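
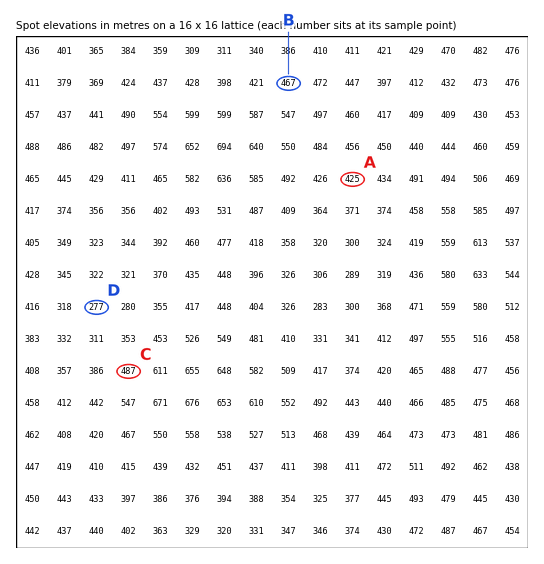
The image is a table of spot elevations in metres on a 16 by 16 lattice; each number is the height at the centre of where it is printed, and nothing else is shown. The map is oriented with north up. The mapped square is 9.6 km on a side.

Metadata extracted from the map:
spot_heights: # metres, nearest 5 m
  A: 425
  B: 465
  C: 485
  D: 275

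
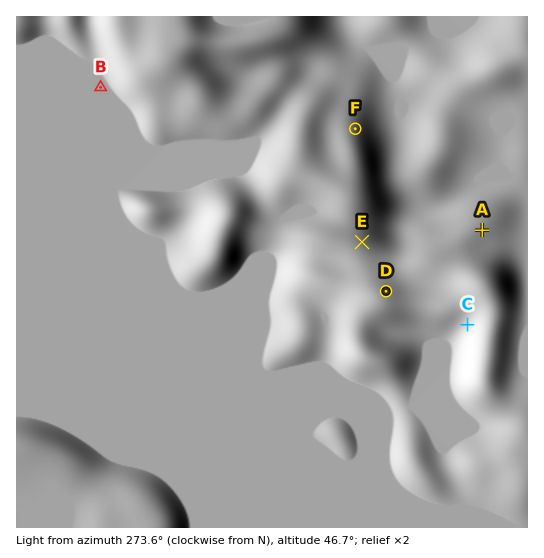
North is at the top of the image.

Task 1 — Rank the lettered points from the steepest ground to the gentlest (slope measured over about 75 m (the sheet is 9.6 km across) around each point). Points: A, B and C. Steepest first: C A B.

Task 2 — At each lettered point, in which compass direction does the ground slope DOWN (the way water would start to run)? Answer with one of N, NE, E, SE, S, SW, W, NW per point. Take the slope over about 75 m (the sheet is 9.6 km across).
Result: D NE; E NE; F NE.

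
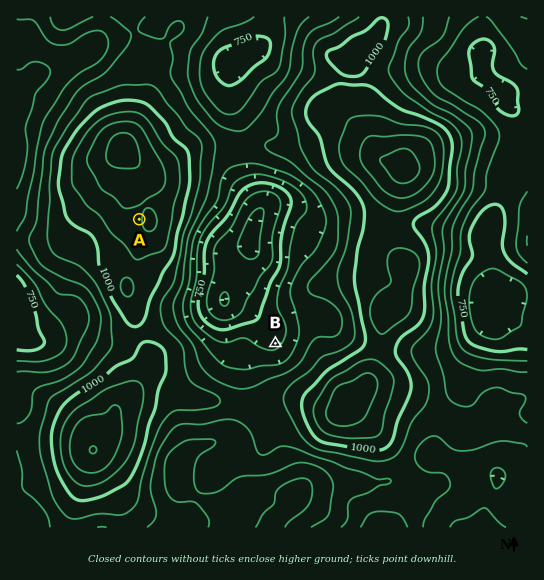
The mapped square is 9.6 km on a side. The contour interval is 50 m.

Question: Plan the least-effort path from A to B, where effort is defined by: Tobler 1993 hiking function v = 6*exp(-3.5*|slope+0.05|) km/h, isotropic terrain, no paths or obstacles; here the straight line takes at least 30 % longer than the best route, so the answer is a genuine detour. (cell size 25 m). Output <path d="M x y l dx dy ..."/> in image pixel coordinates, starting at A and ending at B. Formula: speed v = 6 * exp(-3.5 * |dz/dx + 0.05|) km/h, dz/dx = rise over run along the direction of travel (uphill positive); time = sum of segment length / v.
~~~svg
<path d="M139 219l-2 6 0 16 22 45 0 15 7 13 20 20 8 4 11 11 10 5 19 0 13-7 22 0 5-2 1-2"/>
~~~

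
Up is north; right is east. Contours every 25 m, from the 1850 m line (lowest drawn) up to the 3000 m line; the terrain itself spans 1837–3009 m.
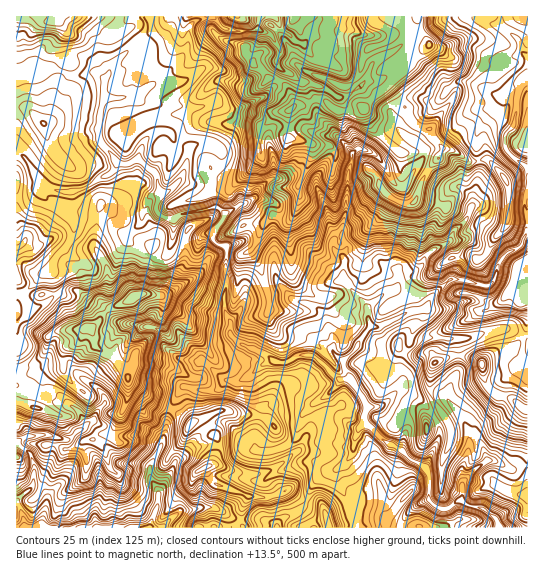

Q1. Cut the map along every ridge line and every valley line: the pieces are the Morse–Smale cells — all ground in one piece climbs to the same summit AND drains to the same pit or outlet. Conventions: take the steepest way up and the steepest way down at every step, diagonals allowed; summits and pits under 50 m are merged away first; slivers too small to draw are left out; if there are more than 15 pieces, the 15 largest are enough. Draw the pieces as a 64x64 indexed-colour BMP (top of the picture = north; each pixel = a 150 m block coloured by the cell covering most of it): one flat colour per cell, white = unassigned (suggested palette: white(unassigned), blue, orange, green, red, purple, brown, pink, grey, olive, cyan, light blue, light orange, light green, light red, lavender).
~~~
<image width="64" height="64" href="data:image/bmp;base64,Qk12CAAAAAAAAHYAAAAoAAAAQAAAAEAAAAABAAQAAAAAAAAIAAATCwAAEwsAABAAAAAAAAAA////ALR3HwAOf/8ALKAsACgn1gC9Z5QAS1aMAMJ34wB/f38AIr28AM++FwDox64AeLv/AIrfmACWmP8A1bDFAAAERERERERETuAAAAAOAAAAAAAAAHd3d3d3d3///wAAAARERERERERO7gAAAO4AAAAAAAAAd3d3d3d3f///AAAAAERERERERETu7uAO7gAAAAAAAAB3d3d3d3///wAAAAAARERERERERO7u7u7u4AAAAAAAB3d3d3d3//8AAAAAAARERERERERE7u7u7u5mZmAGYAAHd3d3d3f//wAAAAAAREREREREREAO7u7mZmZmZmZgAHd3d3d3d///AAAAAABEREREREREQA7u7mZmZmZmZmYAd3d3d3d3///AAAAAAERERERERERAAO7uZmZmZmZmZmZ3d3d3d3///8wAAAAAREREREREREAA7u7mZmZmZmZmZmd3d3d3AP//zMAAAABERERERERERAAO7uZmZmZmZmZmZnd3dwAA///MwAAA3U3d3UREREREAADu5mZmAABmZmZmd3dwAAAP//wAAADd3d3d3URARAAAAA7mZpkAAAZmZmZncAAAAA///AAAAN3d3d3d0wAAAAAAAGZpmQAABmZmZmcAAAAAD//MAAAA3d3d3d0zMAAAAAmZmZmZAAAAZmZhEAAAAAD//8zAAADd3d3d3TMwAAAAmZmZmZmQAABmZhERAAAAAP/8zMwAAN3d3d3d0zMAADOZmZmZmZkAAAZmERERAAAP/8zMzMAA3dMzPd3TMwAzM5mZmZmZmZmZmZEREREQAAAAzMzMwADTMzM93TMzAzMzOTM5mZmZmZmZmREREREAAADMzMzAADMzMzMzMzMzMzMzMzMimZmZmZmZEREREQAAAAzMzMAAMzMzMzMzMzMzMzMzMiIimZmZmZERERERAAAADMzMzAAzMzMzMzMzMzMzMzMiIiIpmZmZEREREREAAAAMzMzMzDMzMzMzMzMzMzMiIiIiIiERGZEREREREQAAAAzMzMzMMzMzMzMzMzMzMiIiIiIhEREREREREREREAAADMzMzMwzMzMzMzMzMzMiIiIiIREREREREREREREQAAAMzMzMzDMzMzMzMzMzMyIiIiIhERERERERERERERG7u7u7vMy7MzMzMzMzMyIiIiIiIiEREREREREREREREbu7u7u7u7sDMzMzMzMiIiIiIiIiERERERERERERERERu7u7u7u7uwAzMzMzMiIiIiIiIiIREREREREREREREREbu7u7u7u7AAAzMzIiIiIiIiIiIhERERERERERERERERG7u7u7u7sAAAMzMiIiIiIiIiIiERERERERERERERERERu7u7u7uwAAAzMyIiIiIiIiIiIREREREREREREREREREbu7G7u7AAAzMyIiIiIiIiIiIhERERERERERERERERERERERu7sAADMzIiIiIiIiIiIiERERERERERERERERERERERG7uwAAAzMiIiIiIiIiIiIRERERERERERERERERERERGIu7AAAAIiIiIiIiIiIiIhERERERERERERERERERERGIiLsAAAAiIiIiIiIiIiIhERERERERERERERERERERGIiIiwAAAAIiIiIiIiIiIiERERERERERERERERERERiIiIiIAAAAAiIiIiIiIiIiIRERERERERERERERERERGIiIiIgAAAACIiIiIiIiIiIiERERERERERERERERERERiIiIiAAAACIiIiIiIhERIiIREREREREREREREREREREYiIiIAAACIiIiIiIiERERERERERERERERERERERERERiIiIgAACIiIiIiIiIRERERERERERERERERERERERERGIiIiAACVVVSIiIiIhEREREREREREREREREREREREREYiIiIAAVVVVUiIiIiERERERERERERERERERERERERERGIiIgAVVVVVVUiIiEREREREREREREREREREREREREREYiIiABVVVVVVVEiERERERERERERERERERERERERERERiIiABVVVVVVVERERERERERERERERERERERERERERERGIiABVVVVVVVEREREREREREREREREREREREREREREREYiAAFVVVVVVURERERERERERERERERERERERERERERERiIAAVVVVVVUREREREREREREREBEREAARERERERERERGIgABVVVVVVREREREREREREREQAAAAAREREREREREREYiIAFVVVVVVEREREREREREREQAAAAARERERERERERERGIgAVVVVVVVREREREREREREAAAAAARERERERERERERERiABVVVVVVVEREREREREREREAAAABEREREREREREREREYgFVVVVVVUREREREREREREREAABERERERERERERERERiAVVVVVVVRERERERERERERERAAERERERERERERERERERBVVVVVVVEREREREREREREREAEREREREREREREREREREaqqqqqqqhERERERERERERERERERERERERERERERERERqqqqqqqqoRERERERERERERERERERERERERERERERERGqqqqqqqqqEREREREREREREREREREREREREREREREREaqqqqqqqqqhERERERERERERERERERERERERERERERERqqqqqqqqqqoRERERERERERERERERERERERERERERERGqqqqqqqqqqhERERERAAAREREREREREREREREREREREaqqqqqqqqqqERERERAAABERERERERERERERERERERER"/>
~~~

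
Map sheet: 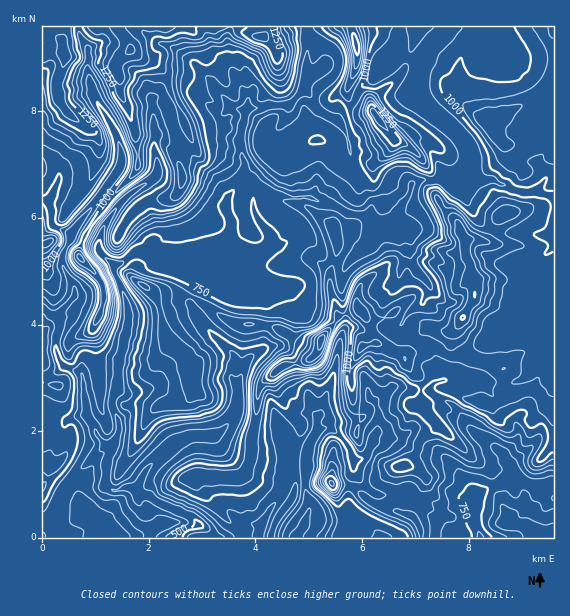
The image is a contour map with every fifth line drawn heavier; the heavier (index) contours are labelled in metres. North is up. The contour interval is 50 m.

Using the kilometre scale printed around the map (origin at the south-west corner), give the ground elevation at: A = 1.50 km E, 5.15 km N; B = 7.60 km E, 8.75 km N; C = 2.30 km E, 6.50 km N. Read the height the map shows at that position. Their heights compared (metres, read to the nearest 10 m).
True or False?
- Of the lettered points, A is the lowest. True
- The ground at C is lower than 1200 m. True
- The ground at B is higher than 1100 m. False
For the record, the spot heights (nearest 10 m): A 690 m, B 1000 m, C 1050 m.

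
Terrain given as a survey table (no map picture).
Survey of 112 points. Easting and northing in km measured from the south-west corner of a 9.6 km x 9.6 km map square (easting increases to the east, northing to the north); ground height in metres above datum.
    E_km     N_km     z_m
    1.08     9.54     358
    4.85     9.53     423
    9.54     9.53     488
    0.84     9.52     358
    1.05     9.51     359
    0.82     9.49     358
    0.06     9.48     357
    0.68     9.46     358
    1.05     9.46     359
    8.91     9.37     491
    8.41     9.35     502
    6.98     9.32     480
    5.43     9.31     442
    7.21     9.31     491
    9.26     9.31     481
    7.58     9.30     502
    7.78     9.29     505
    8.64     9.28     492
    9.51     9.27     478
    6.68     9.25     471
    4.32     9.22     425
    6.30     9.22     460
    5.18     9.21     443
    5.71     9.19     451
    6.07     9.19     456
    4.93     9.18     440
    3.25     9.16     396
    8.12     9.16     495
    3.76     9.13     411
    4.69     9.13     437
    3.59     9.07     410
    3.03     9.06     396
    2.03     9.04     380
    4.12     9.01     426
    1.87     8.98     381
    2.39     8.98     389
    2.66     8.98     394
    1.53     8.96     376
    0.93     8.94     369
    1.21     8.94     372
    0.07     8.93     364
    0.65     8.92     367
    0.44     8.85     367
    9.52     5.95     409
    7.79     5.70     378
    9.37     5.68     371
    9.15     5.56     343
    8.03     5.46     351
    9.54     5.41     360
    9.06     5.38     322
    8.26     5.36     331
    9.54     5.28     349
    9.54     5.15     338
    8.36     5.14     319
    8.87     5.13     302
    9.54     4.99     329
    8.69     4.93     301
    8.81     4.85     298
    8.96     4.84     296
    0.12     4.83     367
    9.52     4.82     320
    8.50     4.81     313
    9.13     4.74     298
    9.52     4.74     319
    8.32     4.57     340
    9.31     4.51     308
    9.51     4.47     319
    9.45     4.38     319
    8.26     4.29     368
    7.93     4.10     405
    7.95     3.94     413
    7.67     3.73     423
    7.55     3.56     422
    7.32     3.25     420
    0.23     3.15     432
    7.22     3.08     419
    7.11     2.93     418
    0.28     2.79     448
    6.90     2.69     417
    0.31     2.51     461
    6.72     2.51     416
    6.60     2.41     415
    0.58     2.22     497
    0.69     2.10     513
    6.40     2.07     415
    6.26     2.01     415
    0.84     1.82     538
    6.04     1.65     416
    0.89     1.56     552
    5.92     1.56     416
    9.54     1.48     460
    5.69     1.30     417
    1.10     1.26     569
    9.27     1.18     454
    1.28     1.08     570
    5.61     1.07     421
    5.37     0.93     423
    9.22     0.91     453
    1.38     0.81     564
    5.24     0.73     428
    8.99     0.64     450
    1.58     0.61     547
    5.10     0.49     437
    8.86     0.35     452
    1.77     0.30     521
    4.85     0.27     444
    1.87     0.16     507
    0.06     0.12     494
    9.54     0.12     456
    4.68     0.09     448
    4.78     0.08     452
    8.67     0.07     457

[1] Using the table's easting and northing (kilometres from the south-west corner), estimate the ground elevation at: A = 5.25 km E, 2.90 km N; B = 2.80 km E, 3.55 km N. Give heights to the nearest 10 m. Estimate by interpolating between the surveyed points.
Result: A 400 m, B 420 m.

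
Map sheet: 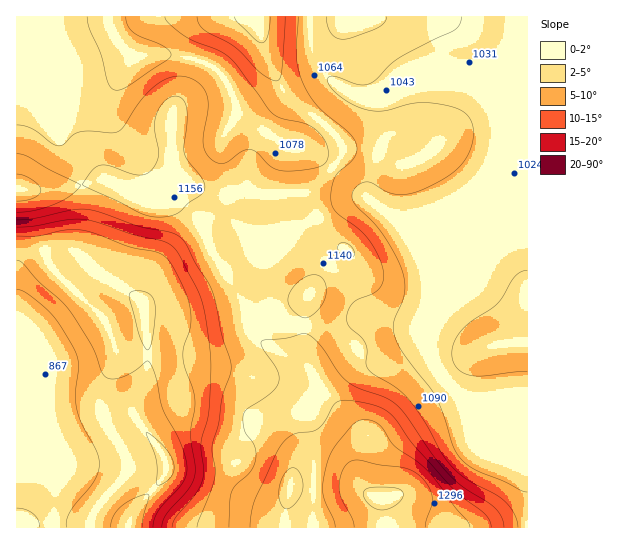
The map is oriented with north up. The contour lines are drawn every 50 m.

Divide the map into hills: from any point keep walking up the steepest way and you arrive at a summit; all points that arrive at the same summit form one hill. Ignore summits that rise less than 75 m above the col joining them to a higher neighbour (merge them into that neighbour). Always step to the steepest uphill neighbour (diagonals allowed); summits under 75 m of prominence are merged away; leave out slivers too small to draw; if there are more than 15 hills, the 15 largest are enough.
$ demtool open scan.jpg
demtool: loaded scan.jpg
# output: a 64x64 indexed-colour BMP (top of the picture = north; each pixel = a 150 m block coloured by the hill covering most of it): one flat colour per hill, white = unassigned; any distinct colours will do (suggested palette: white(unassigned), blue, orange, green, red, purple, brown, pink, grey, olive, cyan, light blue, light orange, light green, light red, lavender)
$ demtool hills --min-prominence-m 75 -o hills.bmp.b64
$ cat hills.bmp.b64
<image width="64" height="64" href="data:image/bmp;base64,Qk12CAAAAAAAAHYAAAAoAAAAQAAAAEAAAAABAAQAAAAAAAAIAAATCwAAEwsAABAAAAAAAAAA////ALR3HwAOf/8ALKAsACgn1gC9Z5QAS1aMAMJ34wB/f38AIr28AM++FwDox64AeLv/AIrfmACWmP8A1bDFABERERERERERERERERERERERERERERERERERERERERERERERERERERERERERERERERERERERERERERERERERERERERERERERERERERERERERERERERERERERERERERERERERERERERERERERERERERERERERERERERERERERERERERERERERERERERERERERERERERERERERERERERERERERERERERERERERERERERERERERERERERERERERERERERERERERERERERERERERERERERERERERERERERERERERERERERERERERERERERERERERERERERERERERERERERERERERERERERERERERERERERERERERERERERERERERERERERERERERERERERERERERERERERERERERERERERERERERERERERERERERERERERERERERERERERERERERERERERERERERERERERERERERERERERERERERERERERERERERERERERERERERERERERERERERERERERERERERERERERERERERERERERERERERERERERERERERERERERERERERERERERERERERERERERERERERERERERERERERERERERERERERERERERERERERERERERERERERERERERERERERERERERERERERERERERERERERERERERERERERERERERERERERERERERERERERERERERERERERERERERERERERERERERERERERERERERERERERERERERERERERERERERERERERERERERERERERERERERERERERERERERERERERERERERERERERERERERERERERERERERERERERERERERERERERERERERERERERERERERERERERERERERERERERERERERERERERERERERERERERERERERERERERERERERERERERERERERERERERERERERERERERERERERERERERERERERERERERERERERERERERERERERERERERERERERERERERERERERERERERERERERERERERERERERERERERERERERERERERERERERERERERERERERERERERERERERERERERERERERERERERERERERERERERERERERERERERERERERERERERERERERIhERERERERERERERERERERERERERERERERERERERERIiIiIRERERERERERERERERERERERERERERERERERESIiIiIiIhERERERERERERERERERERERERERERERERESIiIiIiIiIREREREREREREREREREREREREREREREREiIiIiIiIiIiIRERERERERERERERERERERERESEREREiIiIiIiIiIiIiIRERERERERERERERERERERERIiEREiIiIiIiIiIiIiIiEREREREREREREREREREREREiIiIiIiIiIiIiIiIiIiIiERERERERERERERERERERESIiIiIiIiIiIiIiIiIiIiIhERERERERERERERERERERIiIiIiIiIiIiIiIiIiIiIiIhEREREREREREREREREREiIiIiIiIiIiIiIiIiIiIiIiIhERERERERERERERERESIiIiIiIiIiIiIiIiIiIiIiIiIhERERERERERERERERIiIiIiIiIiIiIiIiIiIiIiIiIiIhEREREREREREREREiIiIiIiIiIiIiIiIiIiIiIiIiIiIjERERERERERERESIiIiIiIiIiIiIiIiIiIiIiIiIiIjMRERERERERERERIiIiIiIiIiIiIiIiIiIiIiIiIiIjMxEREREREREREREiIiIiIiIiIiIiIiIiIiIiIiIiIjMzMRERERERERERESIiIiIiIiIiIiIiIiIiIiIiIiIjMzMxERERERERERERIiIiIiIiIiIiIiIiIiIiIiIiIjMzMzEREREREREREREiIiIiIiIiIiIiIiIiIiIiIiMzMzMzMRERERERERERESIiIiIiIiIiIiIiIiIiIiIjMzMzMzMzERERERERERERIiIiIiIiIiIiIiIiIiIiIzMzMzMzMzMREREREREREREiIiIiIiIiIiIiIiIiIiIzMzMzMzMzMxERERERERERESIiIiIiIiIiIiIiIiIiMzMzMzMzMzMzERERERERERERIiIiIiIiIiIiIiIiIiIzMzMzMzMzMzMREREREREREREiIiIiIiIiIiIiIiIiIzMzMzMzMzMzMxERERERERERESIiIiIiIiIiIiIiIiIjMzMzMzMzMxERERERERERERERIiIiIiIiIiIiIiIiIjMzMzMzMzMREREREREREREREREiIiIiIiIiIiIiIiIiMzMzMzMzMRERERERERERERERESIhESIiIiIiIiIiIiMzMzMzMzMRERERERERERERERERIRERERESIiIiIiIjMzMzMzMzMRERERERERERERERERERERERERERMzMzMzMzMzMzMzMxERERERERERERERERERERERERERMzMzMzMzMzMzMzMzERERERERERERERERERERERERERMzMzMzMzMzMzMzMzMREREREREREREREREREREREREREzMzMzMzMzMzMzMzMxERERERERERERERERERERERERETMzMzMzMzMzMzMzMzERERERERERERERERER"/>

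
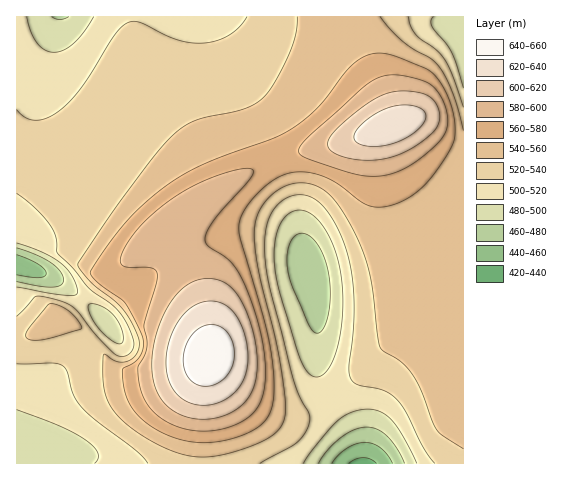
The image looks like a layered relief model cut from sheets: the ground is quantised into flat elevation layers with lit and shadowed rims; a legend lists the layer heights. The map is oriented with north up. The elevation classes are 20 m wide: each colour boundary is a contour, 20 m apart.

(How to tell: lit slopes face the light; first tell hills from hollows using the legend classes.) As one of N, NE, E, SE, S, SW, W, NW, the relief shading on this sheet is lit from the W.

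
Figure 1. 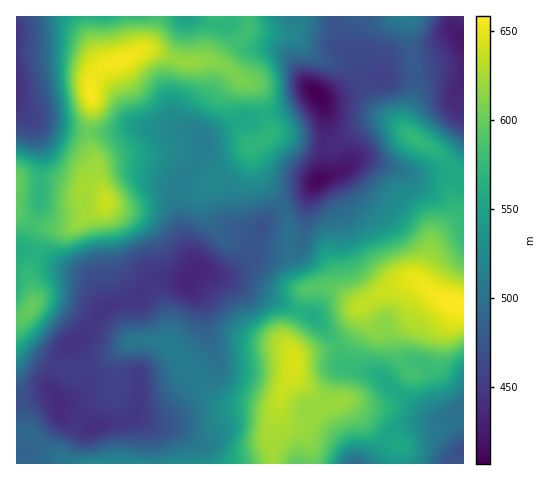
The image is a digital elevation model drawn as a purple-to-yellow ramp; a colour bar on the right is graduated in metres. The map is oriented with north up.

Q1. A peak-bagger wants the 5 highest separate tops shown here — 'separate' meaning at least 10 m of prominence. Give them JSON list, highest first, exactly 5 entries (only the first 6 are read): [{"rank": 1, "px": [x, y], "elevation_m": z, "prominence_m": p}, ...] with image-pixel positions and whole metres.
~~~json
[{"rank": 1, "px": [453, 304], "elevation_m": 658, "prominence_m": 251}, {"rank": 2, "px": [91, 94], "elevation_m": 656, "prominence_m": 165}, {"rank": 3, "px": [294, 361], "elevation_m": 644, "prominence_m": 62}, {"rank": 4, "px": [106, 201], "elevation_m": 638, "prominence_m": 38}, {"rank": 5, "px": [32, 307], "elevation_m": 599, "prominence_m": 34}]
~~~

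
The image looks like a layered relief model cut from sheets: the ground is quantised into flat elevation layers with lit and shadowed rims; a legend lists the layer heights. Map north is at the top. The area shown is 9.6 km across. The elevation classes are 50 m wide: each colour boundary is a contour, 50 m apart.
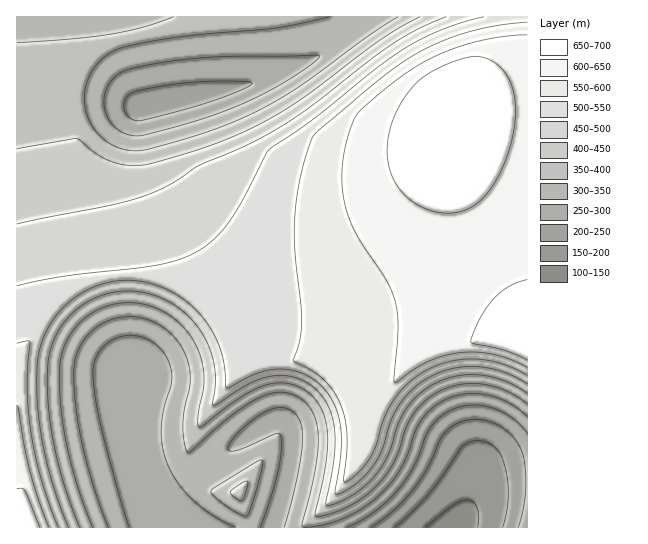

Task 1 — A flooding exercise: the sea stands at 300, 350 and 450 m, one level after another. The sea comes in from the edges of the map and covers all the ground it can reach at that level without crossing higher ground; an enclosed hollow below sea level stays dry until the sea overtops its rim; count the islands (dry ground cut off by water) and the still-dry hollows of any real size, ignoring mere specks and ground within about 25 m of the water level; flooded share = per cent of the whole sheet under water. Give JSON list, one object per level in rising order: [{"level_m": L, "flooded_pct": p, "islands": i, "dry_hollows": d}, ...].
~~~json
[{"level_m": 300, "flooded_pct": 12, "islands": 0, "dry_hollows": 1}, {"level_m": 350, "flooded_pct": 29, "islands": 1, "dry_hollows": 0}, {"level_m": 450, "flooded_pct": 48, "islands": 0, "dry_hollows": 0}]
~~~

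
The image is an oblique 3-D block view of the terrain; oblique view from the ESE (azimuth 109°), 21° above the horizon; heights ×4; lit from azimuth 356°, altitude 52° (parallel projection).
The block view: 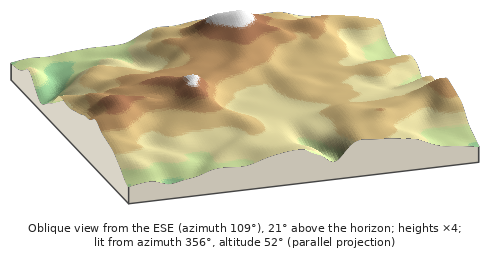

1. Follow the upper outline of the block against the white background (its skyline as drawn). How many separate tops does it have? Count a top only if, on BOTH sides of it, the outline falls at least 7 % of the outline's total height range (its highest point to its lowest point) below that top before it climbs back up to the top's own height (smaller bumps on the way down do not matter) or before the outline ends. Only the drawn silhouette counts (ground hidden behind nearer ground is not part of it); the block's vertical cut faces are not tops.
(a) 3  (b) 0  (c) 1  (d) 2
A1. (c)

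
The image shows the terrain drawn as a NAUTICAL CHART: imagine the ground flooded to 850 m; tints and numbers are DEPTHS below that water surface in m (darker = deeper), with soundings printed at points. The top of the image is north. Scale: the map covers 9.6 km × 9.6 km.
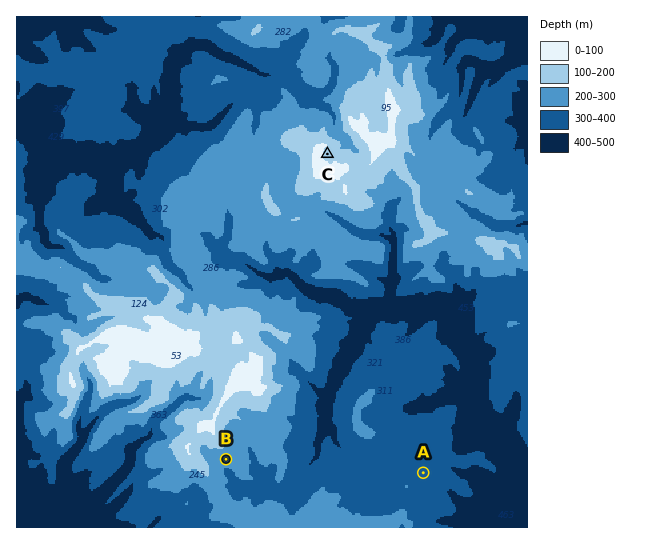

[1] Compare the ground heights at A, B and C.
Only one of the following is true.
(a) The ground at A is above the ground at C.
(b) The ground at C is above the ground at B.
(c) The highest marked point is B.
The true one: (b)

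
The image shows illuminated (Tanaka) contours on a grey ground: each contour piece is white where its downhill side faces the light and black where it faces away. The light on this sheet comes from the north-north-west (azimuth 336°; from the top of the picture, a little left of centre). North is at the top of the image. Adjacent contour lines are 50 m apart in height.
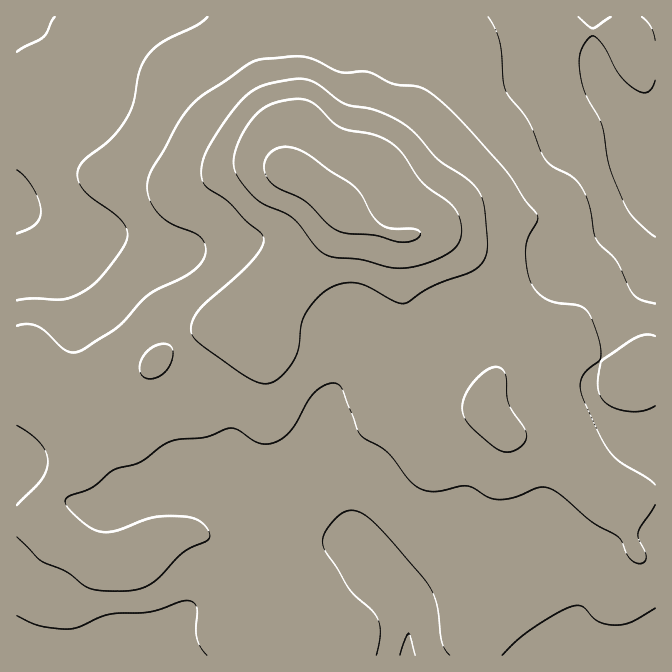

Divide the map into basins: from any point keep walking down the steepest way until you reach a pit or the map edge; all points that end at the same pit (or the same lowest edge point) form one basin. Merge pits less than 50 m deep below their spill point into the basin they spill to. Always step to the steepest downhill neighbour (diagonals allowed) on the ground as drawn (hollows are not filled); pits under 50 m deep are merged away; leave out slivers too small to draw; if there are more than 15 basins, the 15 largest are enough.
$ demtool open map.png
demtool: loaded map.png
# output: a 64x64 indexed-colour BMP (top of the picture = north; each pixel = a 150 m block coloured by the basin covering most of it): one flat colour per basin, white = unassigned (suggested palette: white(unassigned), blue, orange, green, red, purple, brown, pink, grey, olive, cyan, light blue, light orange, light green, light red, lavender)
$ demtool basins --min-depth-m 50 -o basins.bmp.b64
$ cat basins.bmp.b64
<image width="64" height="64" href="data:image/bmp;base64,Qk12CAAAAAAAAHYAAAAoAAAAQAAAAEAAAAABAAQAAAAAAAAIAAATCwAAEwsAABAAAAAAAAAA////ALR3HwAOf/8ALKAsACgn1gC9Z5QAS1aMAMJ34wB/f38AIr28AM++FwDox64AeLv/AIrfmACWmP8A1bDFAFVVVVVVVVVVVVVVVSIiIiIiIiIiIiIiREREREREREREVVVVVVVVVVVVVVVVIiIiIiIiIiIiIiJERERERERERERVVVVVVVVVVVVVVVVSIiIiIiIiIiIiIkRERERERERERFVVVVVVVVVVVVVVVVIiIiIiIiIiIiIiREREREREREREVVVVVVVVVVVVVVVVUiIiIiIiIiIiIiJERERERERERERVVVVVVVVVVVVVVVVSIiIiIiIiIiIiIkRERERERERERFVVVVVVVVVVVVVVVSIiIiIiIiIiIiIiREREREREREREVVVVVVVVVVVVVVVVIiIiIiIiIiIiIiJERERERERERERVVVVVVVVVVVVVVVIiIiIiIiIiIiIiIkRERERERERERFVVVVUiIlVVVVVVUiIiIiIiIiIiIiIiREREREREREREVVVVUiIiJVVVVVIiIiIiIiIiIiIiIiJERERERERERCJVVVIiIiIiJVVVIiIiIiIiIiIiIiIiIkRERERERERCIlVVIiIiIiIiIiIiIiIiIiIiIiIiIiIiREREREREREIiERIiIiIiIiIiIiIiIiIiIiIiIiIiIiIkREREREREQiIREiIiIiIiIiIiIiIiIiIiIiIiIiIiIiRERERERERCIhESIiIiIiIiIiIiIiIiIiIiIiIiIiIiJERERERERCIiERIiIiIiIiIiIiIiIiIiIiIiIiIiIiIiRERERERCIRERESIiIiIiIiIiIiIiIiIiIiIiIiIiIiJERERERBEREREREiIiIiIiIiIiIiIiIiIiIiIiIiIiIkRERERBERERERERIiIiIiIiIiIiIiIiIiIiIiIiIiIiJERERBEREREREREiIiIiIiIiIiIiIiIiIiIiIiIiIiIkREREERERERERESIiIiIiIiIiIiIiIiIiIiIiIiIiIiREREERERERERERIiIiIiIiIiIiIiIiIiIiIiIiIiIiIRERERERERERERIiIiIiIiIiIiIiIiIiIiIiIiIiIiIRERERERERERERMzIiIiIiIiIiIiIiIiIiIiIiIiIiIRERERERERERERMzMzIiIiIiIiIiIiIiIiIiIiIiIiIRERERERERERERMzMzMzIiIiIiIiIiIiIiIiIiIiIiEREREREREREREREzMzMzMyIiIiIiIiIiIiIiIiIiIhERERERERERERERETMzMzMzMiIiIiIiIiIiIiIiIiIhERERERERERERERETMzMzMzMzIiIiIiIiIiIiIiIiIiERERERERERERERETMzMzMzMzMyIiIiIiIiIiIiIiIiERERERERERERERERMzMzMzMzMzMyIiIiIiIiIiIiIiEREREREREREREREREzMzMzMzMzMzMyIiIiIiIiIiIiIRERERERERERERERETMzMzMzMzMzMzMzMyIiIiIiIiIhERERERERERERERERMzMzMzMzMzMzMzMzIiIiIiIiIiEREREREREREREREREzMzMzMzMzMzMzMzMyIiIiIiIiIRERERERERERERERETMzMzMzMzMzMzMzMzIiIiIiIiIhERERERERERERERERMzMzMzMzMzMzMzMzMzIiIiIiIiEREREREREREREREREzMzMzMzMzMzMzMzMzMyIiIiIiERERERERERERERERETMzMzMzMzMzMzMzMzMzMiIiIiIRERERERERERERERERMzMzMzMzMzMzMzMzMzMzIiIiIhEREREREREREREREREzMzMzMzMzMzMzMzMzMzMyIiIiIRERERERERERERERETMzMzMzMzMzMzMzMzMzMzMiIhERERERERERERERERERMzMzMzMzMzMzMzMzMzMzMyIREREREREREREREREREREzMzMzMzMzMzMzMzMzMzMzERERERERERERERERERERETMzMzMzMzMzMzMzMzMzMzERERERERERERERERERERERMzMzMzMzMzMzMzMzMzMzEREREREREREREREREREREREzMzMzMzMzMzMzMzMzMzERERERERERERERERERERERETMzMzMzMzMzMzMzMzMxERERERERERERERERERERERERMzMzMzMzMzMzMzMzMzEREREREREREREREREREREREREzMzMzMzMzMzMzMzMzMRERERERERERERERERERERERETMzMzMzMzMzMzMzMzMxERERERERERERERERERERERERMzMzMzMzMzMzMzMzMzEREREREREREREREREREREREREzMzMzMzMzMzMzMzMzERERERERERERERERERERERERETMzMzMzMzMzMzMzMzMRERERERERERERERERERERERERMzMzMzMzMzMzMzMzMxEREREREREREREREREREREREREzMzMzMzMzMzMzMzMxERERERERERERERERERERERERETMzMzMzMzMzMzMzMzERERERERERERERERERERERERERMzMzMzMzMzMzMzMzMREREREREREREREREREREREREREzMzMzMzMzMzMzMzMRERERERERERERERERERERERERETMzMzMzMzMzMzMzMxERERERERERERERERERERERERERMzMzMzMzMzMzMzMzEREREREREREREREREREREREREREzMzMzMzMzMzMzMzMRERERERERERERERERERERERERETMzMzMzMzMzMzMzMxERERERERERERERERERERERERER"/>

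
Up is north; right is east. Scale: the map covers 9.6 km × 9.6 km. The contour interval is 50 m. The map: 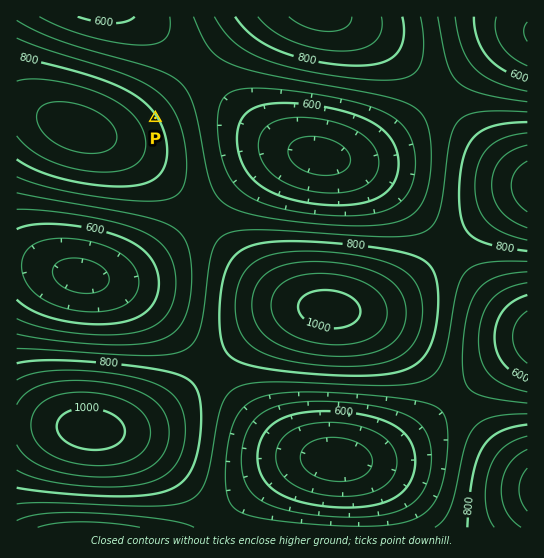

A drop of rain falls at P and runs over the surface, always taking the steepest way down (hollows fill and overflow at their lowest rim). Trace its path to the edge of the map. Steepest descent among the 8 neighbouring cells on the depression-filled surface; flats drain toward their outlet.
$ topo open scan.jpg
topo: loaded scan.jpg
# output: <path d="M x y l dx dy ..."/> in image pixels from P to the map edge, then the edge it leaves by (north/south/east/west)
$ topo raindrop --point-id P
<path d="M155 118l40-40 4 0 0-8-53-53"/>
exit: north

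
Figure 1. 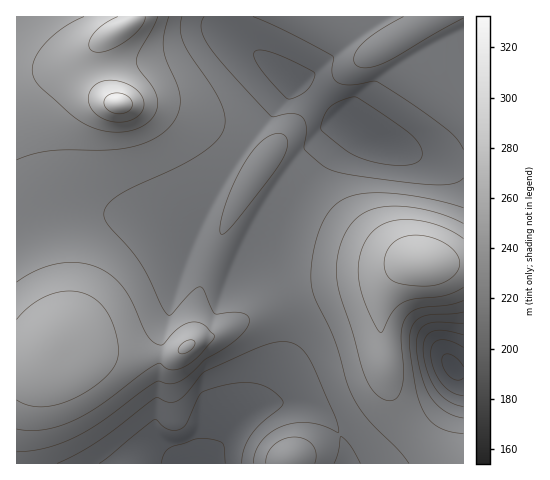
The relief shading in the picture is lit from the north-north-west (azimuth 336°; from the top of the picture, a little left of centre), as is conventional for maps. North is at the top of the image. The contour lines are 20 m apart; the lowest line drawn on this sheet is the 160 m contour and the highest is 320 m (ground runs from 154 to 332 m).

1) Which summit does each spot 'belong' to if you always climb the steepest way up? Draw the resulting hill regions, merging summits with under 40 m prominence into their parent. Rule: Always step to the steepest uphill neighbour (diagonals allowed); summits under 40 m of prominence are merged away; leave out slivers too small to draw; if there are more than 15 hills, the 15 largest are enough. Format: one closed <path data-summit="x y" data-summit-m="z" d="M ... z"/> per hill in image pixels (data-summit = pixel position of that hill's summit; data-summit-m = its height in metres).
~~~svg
<path data-summit="119 104" data-summit-m="332" d="M463 16l-446 0-1 218 5 0 26-12 26-6 53 0 31 8 17 8 17 12-3 8 1 4 32 13 11 3 10-21 33-28 27-37 51-60 25 15 40 15 28 8 17 1z"/><path data-summit="49 346" data-summit-m="297" d="M118 214l-37 0-14 3-51 18 1 229 192 0 17-30 34-30 24-44 7-24-1-23-14-34-13-16-12-5-10-2-9 16-11-3-32-13-1-4 3-8-17-12-28-12z"/><path data-summit="425 263" data-summit-m="316" d="M355 126l-5 1-10 11-65 85-27 23-8 10 19 5 13 11 12 23 7 24 0 17-7 24-20 37-10 13 25-8 16 0 20 7 8 6 16 18 7 19 1 12 116 0 1-298-18-2-41-13-34-14z"/>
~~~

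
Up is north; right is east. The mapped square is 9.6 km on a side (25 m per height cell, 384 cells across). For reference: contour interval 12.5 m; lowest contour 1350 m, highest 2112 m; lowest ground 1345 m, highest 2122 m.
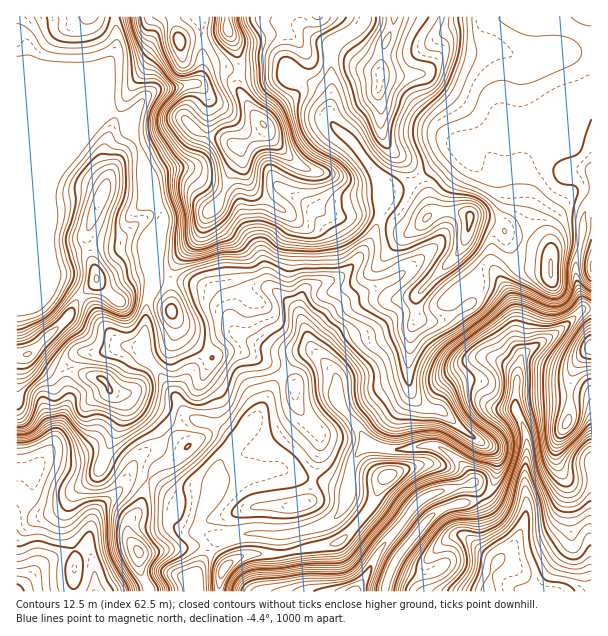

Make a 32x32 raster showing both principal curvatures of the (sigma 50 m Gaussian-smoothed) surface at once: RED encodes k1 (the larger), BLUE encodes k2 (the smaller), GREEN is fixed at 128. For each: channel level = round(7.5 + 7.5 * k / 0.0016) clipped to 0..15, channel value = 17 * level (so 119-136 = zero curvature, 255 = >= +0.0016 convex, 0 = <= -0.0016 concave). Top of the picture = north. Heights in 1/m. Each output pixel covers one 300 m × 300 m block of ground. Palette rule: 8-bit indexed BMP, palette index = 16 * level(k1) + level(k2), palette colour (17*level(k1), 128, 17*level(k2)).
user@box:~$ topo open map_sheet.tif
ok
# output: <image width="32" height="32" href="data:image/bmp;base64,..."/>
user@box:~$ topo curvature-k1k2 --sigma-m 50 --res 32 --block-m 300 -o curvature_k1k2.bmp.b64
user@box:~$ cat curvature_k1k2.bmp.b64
<image width="32" height="32" href="data:image/bmp;base64,Qk02CAAAAAAAADYEAAAoAAAAIAAAACAAAAABAAgAAAAAAAAEAAATCwAAEwsAAAABAAAAAAAAAIAAABGAAAAigAAAM4AAAESAAABVgAAAZoAAAHeAAACIgAAAmYAAAKqAAAC7gAAAzIAAAN2AAADugAAA/4AAAACAEQARgBEAIoARADOAEQBEgBEAVYARAGaAEQB3gBEAiIARAJmAEQCqgBEAu4ARAMyAEQDdgBEA7oARAP+AEQAAgCIAEYAiACKAIgAzgCIARIAiAFWAIgBmgCIAd4AiAIiAIgCZgCIAqoAiALuAIgDMgCIA3YAiAO6AIgD/gCIAAIAzABGAMwAigDMAM4AzAESAMwBVgDMAZoAzAHeAMwCIgDMAmYAzAKqAMwC7gDMAzIAzAN2AMwDugDMA/4AzAACARAARgEQAIoBEADOARABEgEQAVYBEAGaARAB3gEQAiIBEAJmARACqgEQAu4BEAMyARADdgEQA7oBEAP+ARAAAgFUAEYBVACKAVQAzgFUARIBVAFWAVQBmgFUAd4BVAIiAVQCZgFUAqoBVALuAVQDMgFUA3YBVAO6AVQD/gFUAAIBmABGAZgAigGYAM4BmAESAZgBVgGYAZoBmAHeAZgCIgGYAmYBmAKqAZgC7gGYAzIBmAN2AZgDugGYA/4BmAACAdwARgHcAIoB3ADOAdwBEgHcAVYB3AGaAdwB3gHcAiIB3AJmAdwCqgHcAu4B3AMyAdwDdgHcA7oB3AP+AdwAAgIgAEYCIACKAiAAzgIgARICIAFWAiABmgIgAd4CIAIiAiACZgIgAqoCIALuAiADMgIgA3YCIAO6AiAD/gIgAAICZABGAmQAigJkAM4CZAESAmQBVgJkAZoCZAHeAmQCIgJkAmYCZAKqAmQC7gJkAzICZAN2AmQDugJkA/4CZAACAqgARgKoAIoCqADOAqgBEgKoAVYCqAGaAqgB3gKoAiICqAJmAqgCqgKoAu4CqAMyAqgDdgKoA7oCqAP+AqgAAgLsAEYC7ACKAuwAzgLsARIC7AFWAuwBmgLsAd4C7AIiAuwCZgLsAqoC7ALuAuwDMgLsA3YC7AO6AuwD/gLsAAIDMABGAzAAigMwAM4DMAESAzABVgMwAZoDMAHeAzACIgMwAmYDMAKqAzAC7gMwAzIDMAN2AzADugMwA/4DMAACA3QARgN0AIoDdADOA3QBEgN0AVYDdAGaA3QB3gN0AiIDdAJmA3QCqgN0Au4DdAMyA3QDdgN0A7oDdAP+A3QAAgO4AEYDuACKA7gAzgO4ARIDuAFWA7gBmgO4Ad4DuAIiA7gCZgO4AqoDuALuA7gDMgO4A3YDuAO6A7gD/gO4AAID/ABGA/wAigP8AM4D/AESA/wBVgP8AZoD/AHeA/wCIgP8AmYD/AKqA/wC7gP8AzID/AN2A/wDugP8A/4D/AIaHmJiFdLX3o3SD9kJignJzgoKQ+HSFpoWEhYiHhnWGh3WHmIKW6MRzhZH59cbHp5aYuIDl1oK4uZZ1d3aXmJaXdoaGgrjpt8e2poS1xrbX9+jZhID3tIGnk3R1hZeolpeXmIZyyMaFdXaGhoV0hIODhOfXgZD4g1GUl5ODp5eFh5eol3K2yKeFh4aXqKinuKiVhPe4cLL39te4lXC2p4aHhqi3lpOWtnWHh3eHh4eHp5dzpueFYHCitPeUcKe4pYd2h5bZloWnp4V1d4eHd3eWl4Ko2fjWxsRR9LSA2MeFhXV1hramdYeXuIWFiId3d5eog6STosXEkKb3x4D3xGK0glOlhbeFhYaoyJWGh4eHmKmngaOjcGDG+fnHgNj4ctukgsh2lqiWhYWEl3V2h5inp5GVqbe35veVhJGAt/nDyJOlpqe4qZeFlZaYhnaGqKZzk6iHqMfIpmKkcJaXx5S2hJaWt7e4t4OWuJd2doW4l3R0qIe3ppSllcmAhZjHhbiVlLamloaTp4Wnl4aYpqaVdHWWhsemhGOGpoKUp8em1+eDc4V2hYW4l6anloeGhXSFl6iGt6elc2KFhYGDp+qF5/emdYSkc7eol3WGh5iWhJeWdoaop8fIhYN1loFw2HRy59dyx9WSyqeFdoeIqIOGl5iXl5a2hsfolmN0tbGQd3aD5bXnx4K3hXaHh5eElKanh5aXp9d0dqfHkpba+ZCHd3SF2ZaGhKaEdXaGhYaXhISVp4V0puaEhpW2xtnE0YeHhKfGdoZ1pcWVdKaFhoaGhoOFt4VzpveEdZeGyMShh4eVuKaGlnWD2Nm3pnSXqLinl4KXuJZztseEl4aot4CHd3Snt4WWlmKm6JeFhafIl5i5pZWHyKWl2JSYh5encneHdYbIl4SGgsfJ2ISmt5aGh5eWdYaXp8fJlIeHh5eEh4eFl7i4hHWVyHXVlrZ0hZaWpoV2hpaXhYSFh4eHh5eHh4aGmMiEdISkZKbIhHTH+Om2g4Smpod2doeHh4eHhoeHd3WnlpSDh6d1uLik1tZ1hIOD2LiHdXeHh4eHh4iHh4d3h4WWhKSoydW4lqfZhWV1dJbXdnZ2d4eHd4eHiIeHd4d3h4aEo9vZdXWV2LiEZXWWlseGdnWHh3eHh4eIh4eHh3d3hqZwk8aEhdelhaWWhIeouHaWlYaHd4eHh4d3h4eHd3d1toSTsnO4t4ZkhZaEh5eopri5hHd3h4iHh4d3hoaGhnWVpbfZlIXGhnSGqJSol7d2h7eVhoeHiIiIh4eHmIiHc6SlyLiDxuellaeWdIWG2IZ2l6eFh4eHh4eHdoeXl6iBt7e1lYL3lHSHh6enlWS2p4eXlnWHd3eHh4c="/>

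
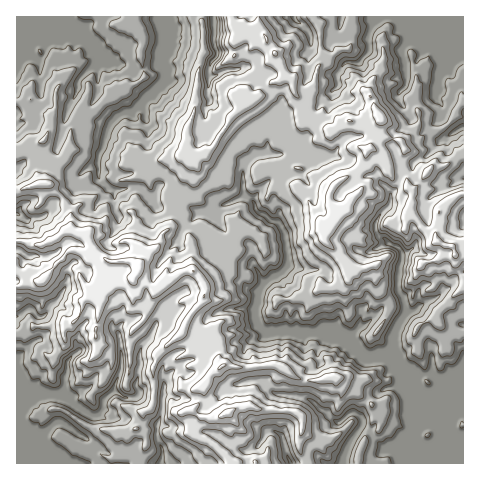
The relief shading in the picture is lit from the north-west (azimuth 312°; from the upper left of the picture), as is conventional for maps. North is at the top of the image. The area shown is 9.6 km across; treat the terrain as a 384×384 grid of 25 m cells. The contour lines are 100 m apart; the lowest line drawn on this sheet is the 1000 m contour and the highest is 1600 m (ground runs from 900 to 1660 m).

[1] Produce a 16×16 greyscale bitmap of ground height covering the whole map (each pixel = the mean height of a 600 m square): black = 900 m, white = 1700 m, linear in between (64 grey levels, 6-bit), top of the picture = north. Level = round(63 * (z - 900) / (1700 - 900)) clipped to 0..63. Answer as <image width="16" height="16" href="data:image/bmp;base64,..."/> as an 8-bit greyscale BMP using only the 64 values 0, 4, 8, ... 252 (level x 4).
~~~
<image width="16" height="16" href="data:image/bmp;base64,Qk02BQAAAAAAADYEAAAoAAAAEAAAABAAAAABAAgAAAAAAAABAAATCwAAEwsAAAABAAAAAAAAAAAAAAEBAQACAgIAAwMDAAQEBAAFBQUABgYGAAcHBwAICAgACQkJAAoKCgALCwsADAwMAA0NDQAODg4ADw8PABAQEAAREREAEhISABMTEwAUFBQAFRUVABYWFgAXFxcAGBgYABkZGQAaGhoAGxsbABwcHAAdHR0AHh4eAB8fHwAgICAAISEhACIiIgAjIyMAJCQkACUlJQAmJiYAJycnACgoKAApKSkAKioqACsrKwAsLCwALS0tAC4uLgAvLy8AMDAwADExMQAyMjIAMzMzADQ0NAA1NTUANjY2ADc3NwA4ODgAOTk5ADo6OgA7OzsAPDw8AD09PQA+Pj4APz8/AEBAQABBQUEAQkJCAENDQwBEREQARUVFAEZGRgBHR0cASEhIAElJSQBKSkoAS0tLAExMTABNTU0ATk5OAE9PTwBQUFAAUVFRAFJSUgBTU1MAVFRUAFVVVQBWVlYAV1dXAFhYWABZWVkAWlpaAFtbWwBcXFwAXV1dAF5eXgBfX18AYGBgAGFhYQBiYmIAY2NjAGRkZABlZWUAZmZmAGdnZwBoaGgAaWlpAGpqagBra2sAbGxsAG1tbQBubm4Ab29vAHBwcABxcXEAcnJyAHNzcwB0dHQAdXV1AHZ2dgB3d3cAeHh4AHl5eQB6enoAe3t7AHx8fAB9fX0Afn5+AH9/fwCAgIAAgYGBAIKCggCDg4MAhISEAIWFhQCGhoYAh4eHAIiIiACJiYkAioqKAIuLiwCMjIwAjY2NAI6OjgCPj48AkJCQAJGRkQCSkpIAk5OTAJSUlACVlZUAlpaWAJeXlwCYmJgAmZmZAJqamgCbm5sAnJycAJ2dnQCenp4An5+fAKCgoAChoaEAoqKiAKOjowCkpKQApaWlAKampgCnp6cAqKioAKmpqQCqqqoAq6urAKysrACtra0Arq6uAK+vrwCwsLAAsbGxALKysgCzs7MAtLS0ALW1tQC2trYAt7e3ALi4uAC5ubkAurq6ALu7uwC8vLwAvb29AL6+vgC/v78AwMDAAMHBwQDCwsIAw8PDAMTExADFxcUAxsbGAMfHxwDIyMgAycnJAMrKygDLy8sAzMzMAM3NzQDOzs4Az8/PANDQ0ADR0dEA0tLSANPT0wDU1NQA1dXVANbW1gDX19cA2NjYANnZ2QDa2toA29vbANzc3ADd3d0A3t7eAN/f3wDg4OAA4eHhAOLi4gDj4+MA5OTkAOXl5QDm5uYA5+fnAOjo6ADp6ekA6urqAOvr6wDs7OwA7e3tAO7u7gDv7+8A8PDwAPHx8QDy8vIA8/PzAPT09AD19fUA9vb2APf39wD4+PgA+fn5APr6+gD7+/sA/Pz8AP39/QD+/v4A////AAQYLExUQHyYfFRwNDQUEBQUJCxMcHiwwJB4gDwwLAwUCBg0OFx8uKCUdGx4WCQIBChEbGh4jKi4jJRwcCwMHBxIfJCAhKiwlDQkGAwoHExMTHS4pKiYtHwkTFBIPDQ4XKiQvMzQvLh4LDBsjIRAaHSYrMDAzJiIaFQwdKSARISwaKSsgIiAaGBUNJy8dHygnHx8ZFBcaGRQQGSUwKh8lJB0bDxMcICUaFhsfJyknIxoaGRMOFSAoIRgaHiUsJxoRExUTCgcWIiUiHSMlLB8UDg4TCxALCBkhJiYhFSIQDQkFCwcHDAUVGiUnGhUODggDAQMFDg8DEh0qGhQTCwcCAg="/>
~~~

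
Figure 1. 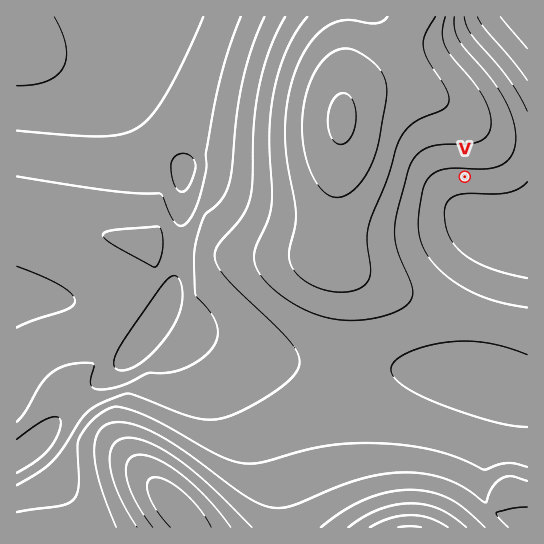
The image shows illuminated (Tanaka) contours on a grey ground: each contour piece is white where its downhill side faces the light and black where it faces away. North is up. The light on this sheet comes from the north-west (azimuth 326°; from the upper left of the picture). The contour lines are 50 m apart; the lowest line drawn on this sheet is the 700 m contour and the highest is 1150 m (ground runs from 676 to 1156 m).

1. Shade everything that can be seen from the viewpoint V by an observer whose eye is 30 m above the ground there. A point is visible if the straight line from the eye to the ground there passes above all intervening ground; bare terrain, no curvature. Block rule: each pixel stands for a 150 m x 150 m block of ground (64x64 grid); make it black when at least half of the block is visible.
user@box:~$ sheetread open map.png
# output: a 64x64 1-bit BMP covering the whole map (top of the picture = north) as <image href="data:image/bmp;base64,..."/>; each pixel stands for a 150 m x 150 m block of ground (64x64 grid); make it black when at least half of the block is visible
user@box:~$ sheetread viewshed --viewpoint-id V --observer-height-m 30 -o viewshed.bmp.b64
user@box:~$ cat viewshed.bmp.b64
<image width="64" height="64" href="data:image/bmp;base64,Qk0+AgAAAAAAAD4AAAAoAAAAQAAAAEAAAAABAAEAAAAAAAACAAATCwAAEwsAAAIAAAAAAAAA////AAAAAAAAAAPAD///8AAABwAH///wAAAOAAP//+AAAAAAAf//4AAAAAAA///4AAAAAAB///8AAAAAAD///wAAAAAAH///AAAAAAAH//8AAAAAAAP//wAAAAAAAH//AAAAAAAAB4AAAAAAAAAAAAAAAAAAAAAAAAAAAAAAAAAAAAAAAAAAAAAAAAAAAAAAAAAAAAAAAAAAAAAAAAAAAAAAAAAAAAAAAAAAAAAAAAAAAAAAAAAAAAAAAAAAAAAAAAAAAAAAAAAAAAAAAAAAAAAAAAAAAAAHAAAAAAAAAD8AAAAAAAAD/wAAAAAAAB//AAAAAAAAf/8AAAAAAAP//wAAAAAAD///AAAAAAAf//8AAAAAAD///wAAAAAAP///AAAAAAA///8AAAAAAD///wAAAAAAP///AAAAAAAf//8AAAAAAB///wAAAAAAH///AAAAAAAf//8AAAAAAB///gAAAAAAH//8AAAAAAAf//wAAAAAAB//+AAAAAAAH//wAAAAAAAf/+AAAAAAAB//wAAAAAAAH/+AAAAAAAAf/AAAAAAAAA/gAAAAAAAAD4AAAAAAAAAAAAAAAAAAAAAAAAAAAAAAAAAAAAAAAAAAAAAAAAAAAAAAAAAAAAAAAAAAAAAAAAAAAAAAAAAAAAAAAAAAAAAAAAAAAAAAAAAAAAAAAAAAAAAAAA=="/>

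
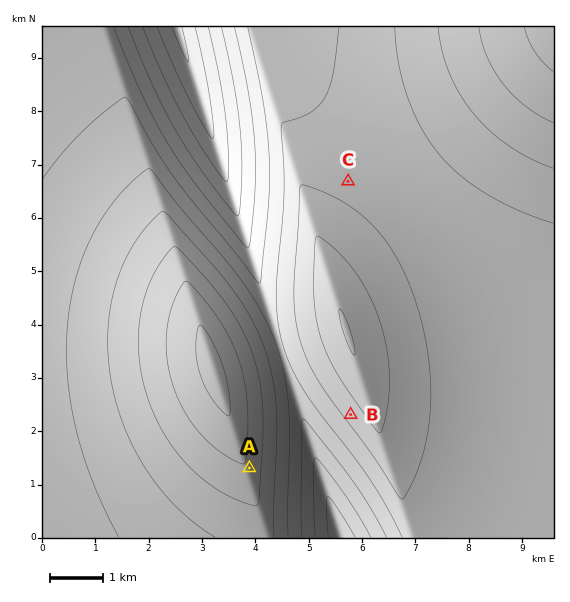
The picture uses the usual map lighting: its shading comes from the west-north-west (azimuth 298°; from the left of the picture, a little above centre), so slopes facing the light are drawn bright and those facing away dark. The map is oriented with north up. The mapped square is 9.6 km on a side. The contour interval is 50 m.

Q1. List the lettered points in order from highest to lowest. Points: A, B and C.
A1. A B C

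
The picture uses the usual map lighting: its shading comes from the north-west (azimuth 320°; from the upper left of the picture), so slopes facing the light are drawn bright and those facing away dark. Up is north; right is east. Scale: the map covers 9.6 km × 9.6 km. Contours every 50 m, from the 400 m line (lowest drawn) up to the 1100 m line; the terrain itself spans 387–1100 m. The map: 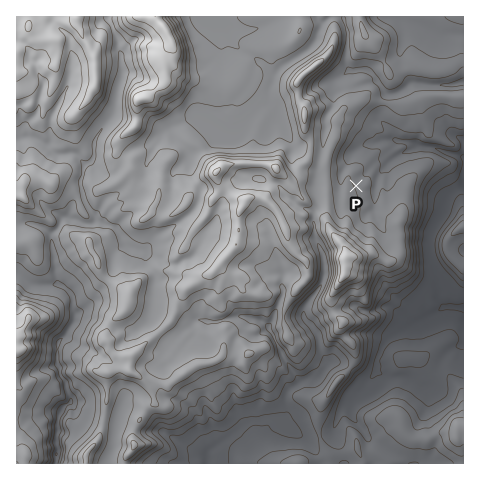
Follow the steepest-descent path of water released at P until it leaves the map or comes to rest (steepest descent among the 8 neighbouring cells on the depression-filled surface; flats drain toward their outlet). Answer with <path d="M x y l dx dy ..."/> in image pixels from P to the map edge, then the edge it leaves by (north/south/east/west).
<path d="M356 186l25-26 9 1 8-6 13-5 5-4 16 1 31 11"/>
exit: east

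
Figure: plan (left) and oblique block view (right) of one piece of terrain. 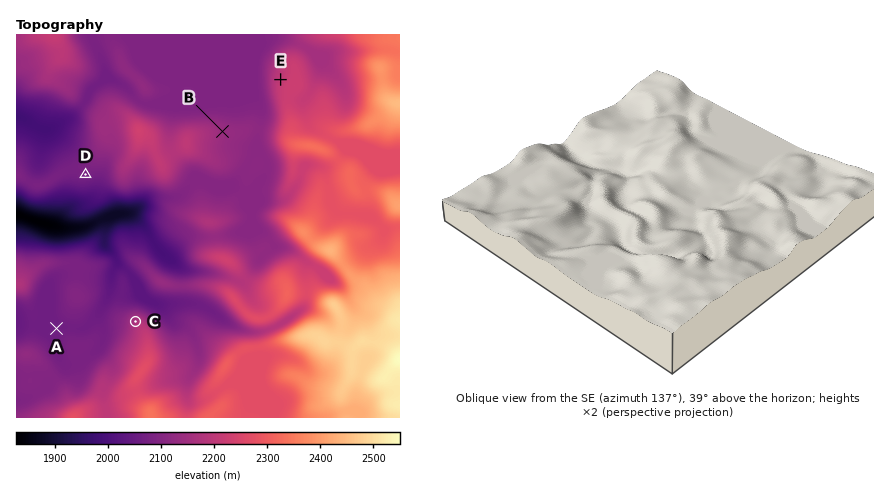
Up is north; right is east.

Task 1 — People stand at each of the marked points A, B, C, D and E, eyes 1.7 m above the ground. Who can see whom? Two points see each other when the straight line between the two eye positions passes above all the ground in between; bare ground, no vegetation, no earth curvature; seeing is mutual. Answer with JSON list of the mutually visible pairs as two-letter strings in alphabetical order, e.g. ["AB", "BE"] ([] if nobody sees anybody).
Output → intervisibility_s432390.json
["AC", "BE", "CD", "CE"]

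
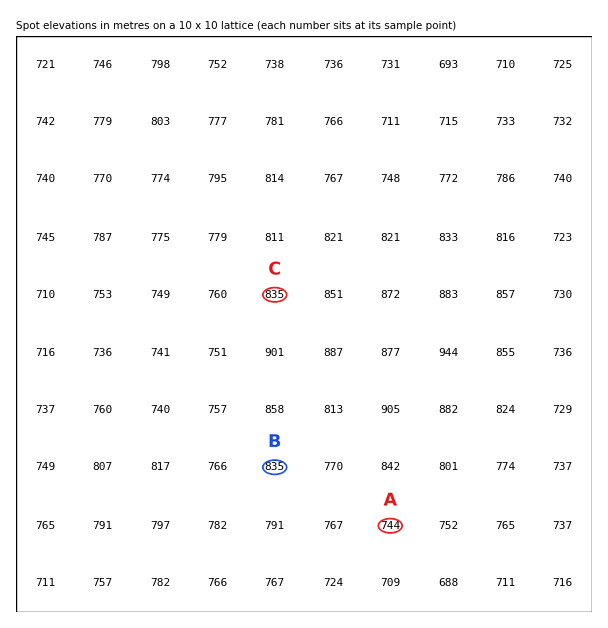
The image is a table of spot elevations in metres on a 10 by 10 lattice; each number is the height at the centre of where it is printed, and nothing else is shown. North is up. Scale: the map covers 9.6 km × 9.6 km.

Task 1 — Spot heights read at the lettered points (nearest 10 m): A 740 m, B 830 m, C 840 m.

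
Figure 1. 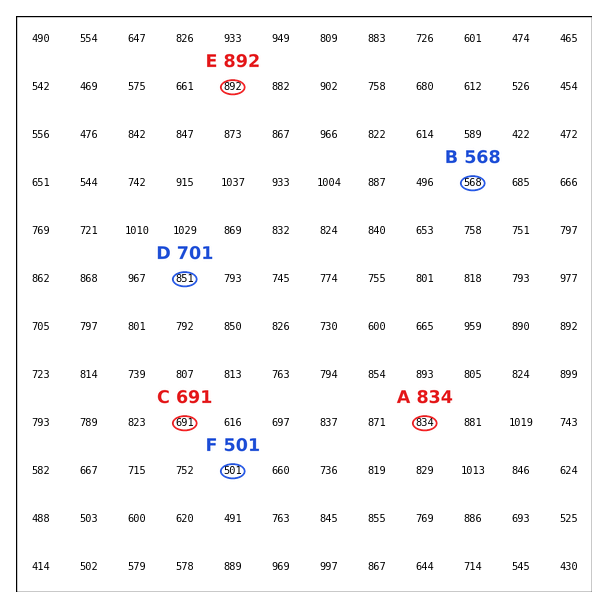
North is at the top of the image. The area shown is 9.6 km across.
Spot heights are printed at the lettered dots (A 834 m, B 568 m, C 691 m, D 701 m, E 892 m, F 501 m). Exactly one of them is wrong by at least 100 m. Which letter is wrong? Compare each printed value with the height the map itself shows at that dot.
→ D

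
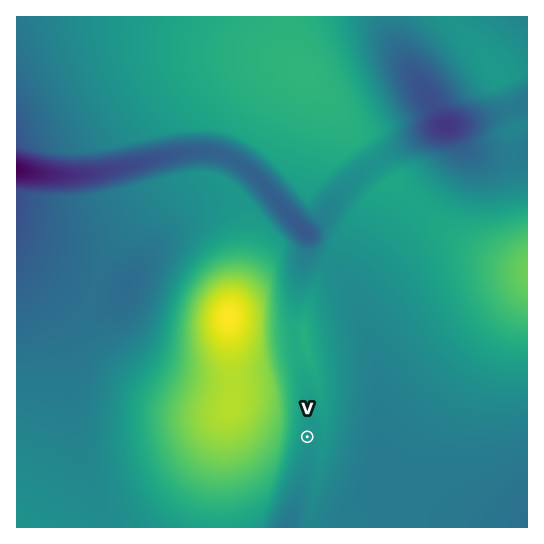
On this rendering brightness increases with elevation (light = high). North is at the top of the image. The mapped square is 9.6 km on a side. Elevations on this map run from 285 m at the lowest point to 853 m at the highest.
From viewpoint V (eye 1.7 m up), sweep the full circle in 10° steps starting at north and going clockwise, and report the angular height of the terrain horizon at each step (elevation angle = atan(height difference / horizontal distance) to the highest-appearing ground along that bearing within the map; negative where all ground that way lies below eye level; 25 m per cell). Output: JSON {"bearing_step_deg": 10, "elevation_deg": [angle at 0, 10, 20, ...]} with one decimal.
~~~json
{"bearing_step_deg": 10, "elevation_deg": [2.1, 2.3, 2.3, 2.3, 2.3, 2.3, 2.3, 2.2, 2.0, 1.8, 1.5, 1.3, 1.0, 0.6, 0.2, -0.2, -0.6, -0.9, -1.2, -2.0, -1.0, 1.3, 4.3, 6.8, 9.0, 10.7, 11.9, 12.8, 13.2, 13.1, 12.5, 11.4, 9.7, 7.0, 4.3, 2.6]}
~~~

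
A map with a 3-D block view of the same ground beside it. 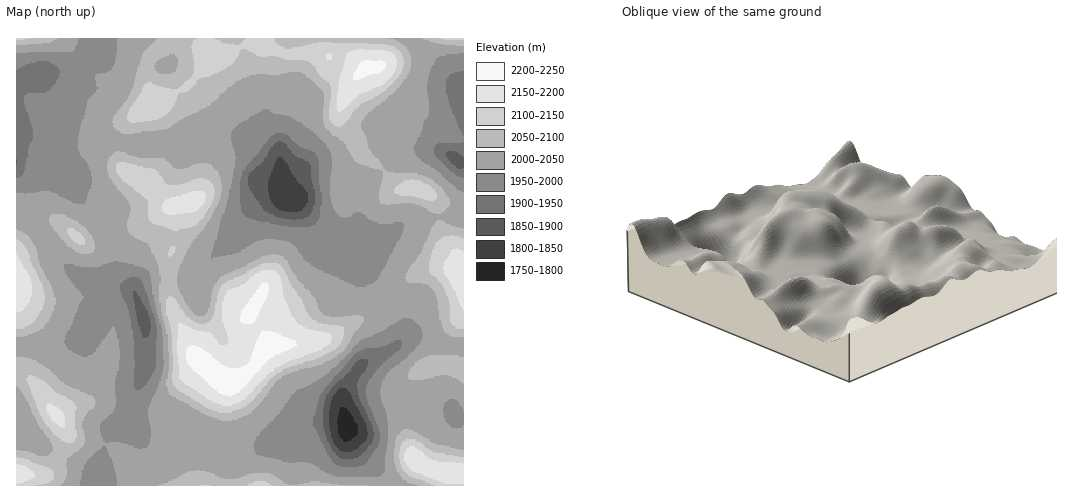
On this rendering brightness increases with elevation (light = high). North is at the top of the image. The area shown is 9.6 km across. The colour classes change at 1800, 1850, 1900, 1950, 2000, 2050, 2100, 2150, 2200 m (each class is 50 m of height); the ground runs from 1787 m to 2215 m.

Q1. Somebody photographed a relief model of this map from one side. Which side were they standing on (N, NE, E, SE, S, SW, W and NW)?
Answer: NE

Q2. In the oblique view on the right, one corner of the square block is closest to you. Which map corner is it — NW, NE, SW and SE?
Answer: NE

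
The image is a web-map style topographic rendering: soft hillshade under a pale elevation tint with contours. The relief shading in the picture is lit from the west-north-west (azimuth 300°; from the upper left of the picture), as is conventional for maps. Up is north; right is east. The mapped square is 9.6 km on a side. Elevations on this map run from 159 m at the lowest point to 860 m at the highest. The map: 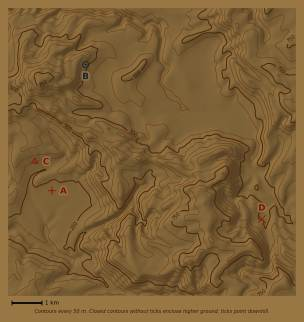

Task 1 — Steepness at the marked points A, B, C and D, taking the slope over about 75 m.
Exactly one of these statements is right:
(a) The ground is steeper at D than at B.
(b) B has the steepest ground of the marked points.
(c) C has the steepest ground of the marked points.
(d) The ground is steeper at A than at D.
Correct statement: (b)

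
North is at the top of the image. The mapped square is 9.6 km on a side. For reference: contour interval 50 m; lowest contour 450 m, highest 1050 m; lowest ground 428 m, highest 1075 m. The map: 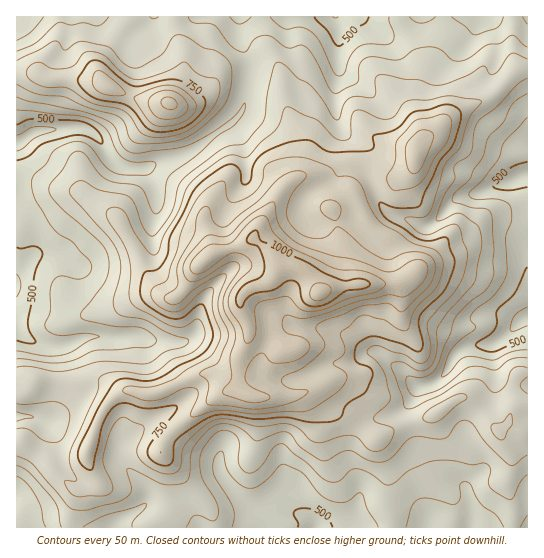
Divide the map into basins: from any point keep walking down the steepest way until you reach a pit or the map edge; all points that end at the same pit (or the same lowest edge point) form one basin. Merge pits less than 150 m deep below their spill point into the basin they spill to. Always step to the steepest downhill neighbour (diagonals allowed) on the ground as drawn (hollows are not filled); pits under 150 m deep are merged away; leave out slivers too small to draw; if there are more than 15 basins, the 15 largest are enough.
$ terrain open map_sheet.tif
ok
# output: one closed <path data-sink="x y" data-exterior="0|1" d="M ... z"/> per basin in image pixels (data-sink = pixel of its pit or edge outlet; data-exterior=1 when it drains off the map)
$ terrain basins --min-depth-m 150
<path data-sink="17 143" data-exterior="1" d="M173 16l-157 1 0 424 6 0 23 18 32 32 8-2 11-10-8-16-1-12 13-36 7-10 14-13 13-1 7 2 16 0 33-16 20-4 13 7 10 9 10 4-4-6 0-26 8-18 2-14-9-24 0-6 3-5 7-6 19-5 10-14-2-7-8-11-17-13 28-47 19-17 0-40-14-28-2-25-4-15-8-9-10-1-30 8-12 9-7 14-13 13-12 5-16-2 13-34 0-15-9-20z"/><path data-sink="527 317" data-exterior="1" d="M527 68l-12 1-14 18-11 10-31 14-13 9-11 12-10 5-9 13-1 13-5 8-12 5-9 0-20-9-8 0-8 4-2 6 0 12 2 5-1 8-13 6-8 1 6 16 3 28-5 22-4 8-9 9-3-1-8-13-10-9-8-2-14 0-4 10-6 6-19 5-7 6-3 11 9 24-2 14-8 18 0 26 6 8 9 2 33 0 31-9 20 25 12 6 25 20 26-14 28-8 32-20 10 4 16 16 11 15 9-8 12 7 9-1z"/><path data-sink="315 527" data-exterior="1" d="M210 373l-20 4-33 16-32-2-8 4-10 10-7 10-11 28-2 16 9 20-11 10-11 0-29-30-23-18-5 0-1 86 512 0 0-96-9 0-12-7-9 8-11-15-22-20-8 2-28 18-28 8-26 14-25-20-12-6-20-25-31 9-33 0-21-8-10-9z"/><path data-sink="335 17" data-exterior="1" d="M527 16l-353 0-1 13 11 25 0 15-13 34 16 2 12-5 13-13 7-14 12-9 30-8 8 0 7 6 5 12 4 32 14 28 0 40-19 17-28 47 17 13 10 16 14 0 8 2 10 9 8 13 3 1 9-9 4-8 5-22-3-28-6-16 8-1 13-6 1-8-2-5 0-12 2-6 8-4 8 0 20 9 9 0 12-5 5-8 1-13 9-13 10-5 11-12 13-9 31-14 11-10 14-18 12-1z"/>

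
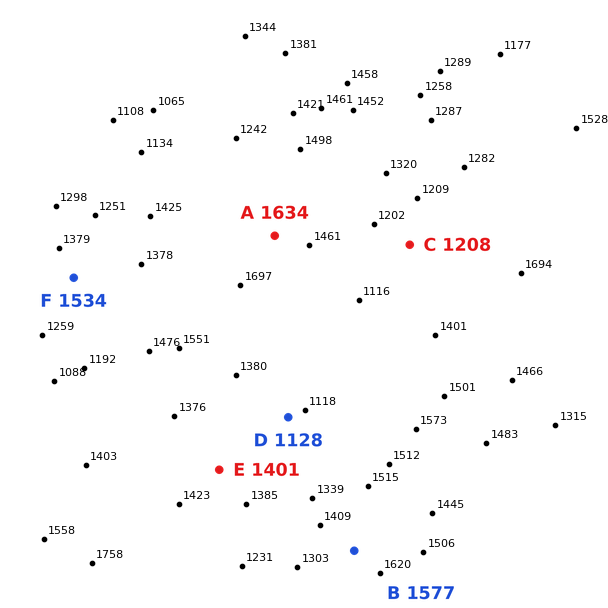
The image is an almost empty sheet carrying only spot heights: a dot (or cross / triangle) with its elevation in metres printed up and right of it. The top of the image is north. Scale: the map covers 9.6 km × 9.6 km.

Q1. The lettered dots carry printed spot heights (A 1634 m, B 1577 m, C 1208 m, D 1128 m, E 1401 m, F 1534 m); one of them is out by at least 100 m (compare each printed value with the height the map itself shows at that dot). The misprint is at F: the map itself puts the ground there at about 1359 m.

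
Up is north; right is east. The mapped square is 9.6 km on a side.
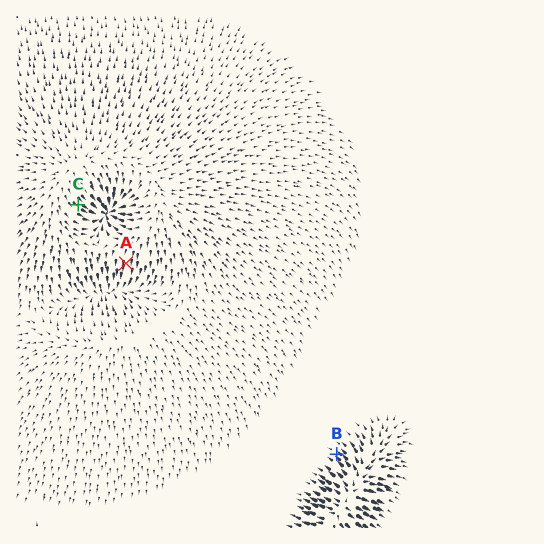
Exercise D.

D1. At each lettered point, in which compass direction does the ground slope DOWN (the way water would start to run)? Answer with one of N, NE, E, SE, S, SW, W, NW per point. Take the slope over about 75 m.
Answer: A S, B NW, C SE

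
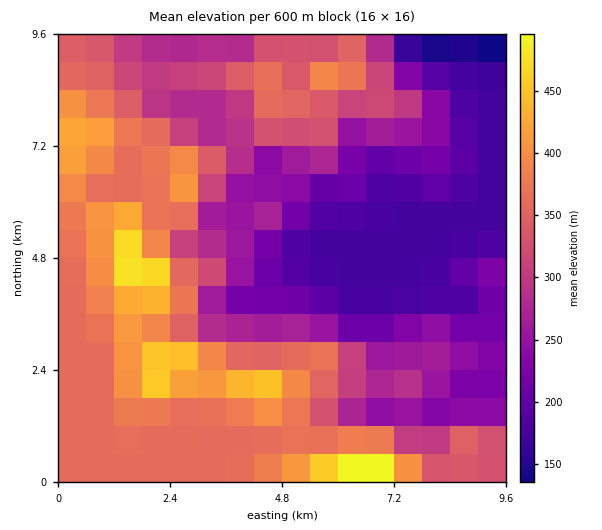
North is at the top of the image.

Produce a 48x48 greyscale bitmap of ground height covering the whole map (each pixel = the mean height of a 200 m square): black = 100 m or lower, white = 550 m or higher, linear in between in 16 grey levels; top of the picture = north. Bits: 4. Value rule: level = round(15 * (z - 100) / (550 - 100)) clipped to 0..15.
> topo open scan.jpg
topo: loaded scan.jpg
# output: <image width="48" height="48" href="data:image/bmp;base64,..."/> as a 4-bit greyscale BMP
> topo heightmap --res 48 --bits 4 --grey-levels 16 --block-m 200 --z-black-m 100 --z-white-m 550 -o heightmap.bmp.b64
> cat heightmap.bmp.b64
<image width="48" height="48" href="data:image/bmp;base64,Qk32BAAAAAAAAHYAAAAoAAAAMAAAADAAAAABAAQAAAAAAIAEAAATCwAAEwsAABAAAAAAAAAAAAAAABEREQAiIiIAMzMzAERERABVVVUAZmZmAHd3dwCIiIgAmZmZAKqqqgC7u7sAzMzMAN3d3QDu7u4A////AJmZmZmZmZmZmZmZqqu83u7u7cqYiIiIiJmZmZmZmZmZmZmZmqq7zd3d3cqYiIiIiJmZmZmZmZmZmZmZmaqqu8zN3LqIiJmIiJmZmZmZmZmZmZmZmZmZqru8y6iIiZmZiJmZmZmZmZmZmZmZmZmZmZqqqXZmeImYh5mZmZmZmZmZmZmZmZmYiId3dlVVVnd3dpmZmZmZmZmZmZmZmZmYh3ZlVVVURVZmVZmZmZmpmZmZmZmaqqmYh2VVVVVVRERERJmZmZmqqZmZmqqru6qYh2ZVVWZlRERERJmZmZq7uqqqqrvMzLqYh3ZlVmZmVERERJmZmZq8zLuqq7zMzLqZiHdmZmdmVERERJmZmZrN3cu6u7u7u6qZmYh2ZmZmVURERJmZmZrM3cy7qqqqqZmqqZh2ZVZmVVRERJmZmZq8zMy6qZiIiImamYdmVVVmZVVVRJmZmZq7u7u6mId3d3iJh2ZVVVVWZVVVRJmZmaq6qqqYd3ZmZmd3ZVRERFVWZVVERJmZmauqmZh2ZmZmVVZlVEMzRERVVURERJmZmquqmYhlVVVVVVVVRDMzM0RERDMzRJmZmruqqph2VEREREREMzMzMzMzMzMzNJmZmru7u7mGVERERERDMzMzMzMzMzMzRJmZqrvM3LqHZUQzMzMzMzMzMzMzMzM0RZmZqrzd3LmIdlRDMzMzMzMzMzMzMzNEVZmZq83u26iIh2VUQzMzMzMzMzMzMzNERJmZq83duod3iHZUQzMzMzMzMzMzMzM0RJmZq83cqXdnd2VUQzMzMzMzMzMzMzMzM5mZq83LmHdmZlVUQzMzMzMzMzMzMzMzM5maq83KmIdmVVVVRDMzMzMzMzMzMzMzM5mqu8y6mZh2VVVmVDMzMzMzMzMzMzMzM5maq7upmamGVVVmZUQzMzMzMzMzMzMzM5mZqqqZmaqXVUVWZlVEMzMzMzMzMzMzM6mZmZmZmrqYZVRVVlVUM0QzMzMzMzMzM6qZmZmZmruodlVFVVVEM0QzMzMzMzMzM7qpmZmZmruph2VURERENEQzMzMzRDMzM7uqmZmZmrupmHZURERVREQzMzM0REMzM7u6qZmZmqqZiHZlRFVmZVQzNEREREMzM7u7qpmZmqmId2ZlVWZ4d1QzREREREMzMru7upmZmZh2ZmZmZneIh2REVVRFRDMzMru7uqmZmIdmZmZ4iHeIh2VFZlVVVDMzIru6qqmZh2ZmZmaJmIh4d2VWd2ZlVDMyIruqqpmIdmZmZmaJmYiHd3ZmeHZmVDMyIrqZmZh3ZmZmZmZ4mZmIiHd3iIdmVDMiIqmZmIh2ZmZmZmeImZmZmZh3iHdlQzMiIpmYiIh3d3d3d3iJmYiZqqmId2VUQzMzM4iZiId3d3d3eIiZmYiJq6mIdlRDMyIzIoiZiHd3d3d3eIiJmYd4qqmIdkMzIiIiIoiIh3dmZmZ3d3d3iYd3iqmIdUIiIiIiEYiIh3dmZmZmZmZniIh3eJiHZDIhERIREYiIh3dmZmZmZmZmiIh3d4iHZCEREREREQ=="/>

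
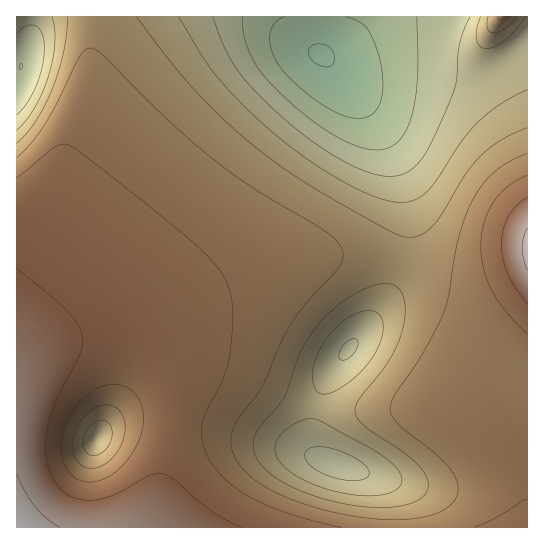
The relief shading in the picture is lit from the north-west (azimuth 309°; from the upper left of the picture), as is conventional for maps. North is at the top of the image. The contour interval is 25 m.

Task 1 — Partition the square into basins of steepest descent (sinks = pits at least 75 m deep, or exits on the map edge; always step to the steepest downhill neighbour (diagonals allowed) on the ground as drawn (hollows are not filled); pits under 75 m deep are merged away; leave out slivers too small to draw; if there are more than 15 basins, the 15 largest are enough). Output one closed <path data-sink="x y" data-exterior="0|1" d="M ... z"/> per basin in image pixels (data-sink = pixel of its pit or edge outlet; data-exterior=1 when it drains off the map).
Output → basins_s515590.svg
<path data-sink="322 55" data-exterior="0" d="M527 16l-436 1 0 42-12 59-14 37-14 31-35 55 0 129 29-21 18-9 35-8 20 1 13 4 19 11 9 9 9 16 3 9 0 35-11 70-15 41 383-1z"/><path data-sink="97 439" data-exterior="0" d="M107 332l-21 1-23 7-18 9-29 22 1 157 126 0 6-10 11-31 5-28 6-42 0-35-8-20-13-14-19-11z"/><path data-sink="21 66" data-exterior="0" d="M90 16l-74 1 1 223 34-54 14-31 15-41 11-55 1-33z"/>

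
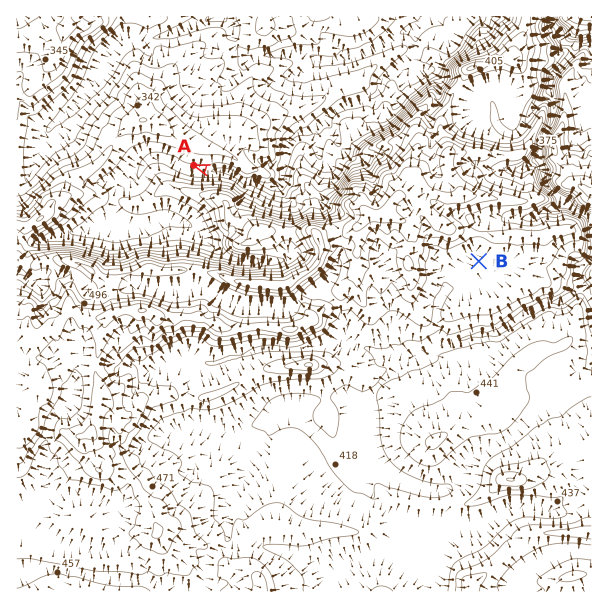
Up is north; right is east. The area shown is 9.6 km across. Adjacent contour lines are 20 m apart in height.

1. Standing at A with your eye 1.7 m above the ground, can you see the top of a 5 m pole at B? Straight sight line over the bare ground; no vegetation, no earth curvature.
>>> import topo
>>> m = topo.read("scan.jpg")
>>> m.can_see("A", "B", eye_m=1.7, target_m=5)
False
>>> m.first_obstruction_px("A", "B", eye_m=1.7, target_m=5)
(325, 209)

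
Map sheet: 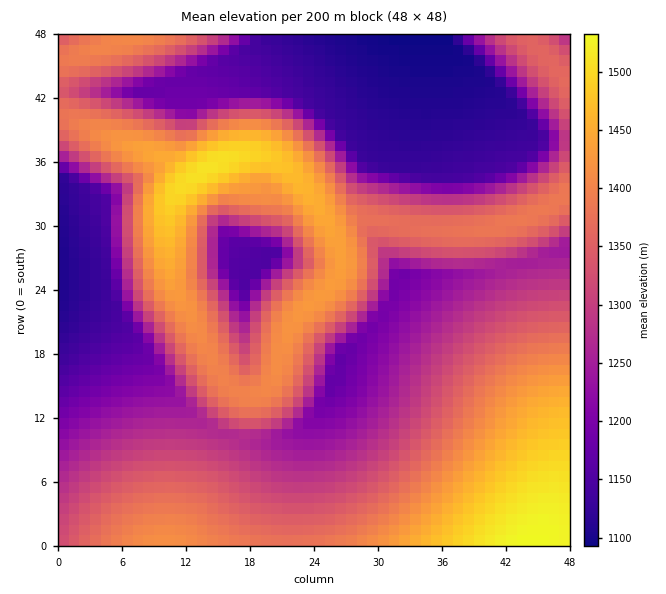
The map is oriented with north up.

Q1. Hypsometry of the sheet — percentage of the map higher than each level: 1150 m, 85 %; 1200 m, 76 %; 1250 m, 67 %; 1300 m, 54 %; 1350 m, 40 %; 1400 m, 21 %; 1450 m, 9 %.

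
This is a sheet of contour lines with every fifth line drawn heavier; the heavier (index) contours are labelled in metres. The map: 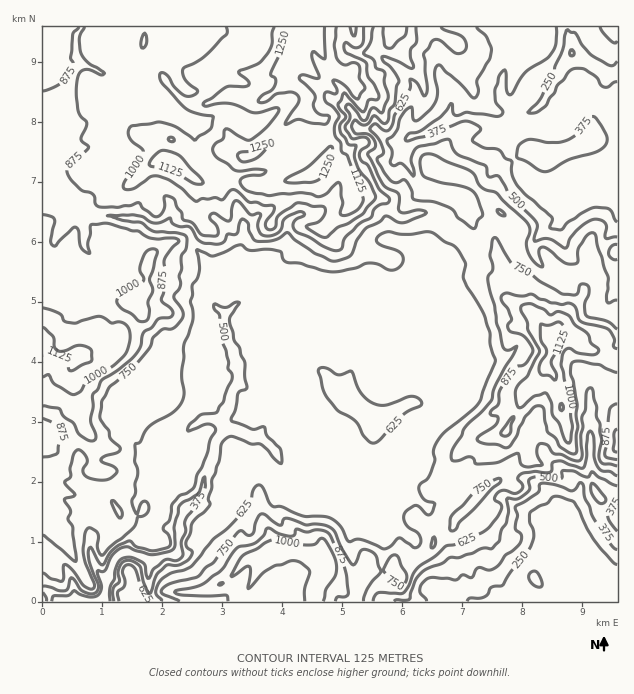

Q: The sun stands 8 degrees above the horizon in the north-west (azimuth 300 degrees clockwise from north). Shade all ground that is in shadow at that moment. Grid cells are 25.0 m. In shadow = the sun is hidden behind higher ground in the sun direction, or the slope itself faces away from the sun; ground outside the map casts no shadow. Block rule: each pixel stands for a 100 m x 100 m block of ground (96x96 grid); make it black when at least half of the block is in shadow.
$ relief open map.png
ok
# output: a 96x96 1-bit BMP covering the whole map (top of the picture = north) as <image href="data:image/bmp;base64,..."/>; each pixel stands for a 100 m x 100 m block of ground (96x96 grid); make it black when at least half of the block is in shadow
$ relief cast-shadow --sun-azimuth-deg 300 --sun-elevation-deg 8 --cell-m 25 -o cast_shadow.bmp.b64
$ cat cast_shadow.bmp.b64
<image width="96" height="96" href="data:image/bmp;base64,Qk2+BAAAAAAAAD4AAAAoAAAAYAAAAGAAAAABAAEAAAAAAIAEAAATCwAAEwsAAAIAAAAAAAAA////AAAAAAD/+Hf/fgP/////////+OH/vAP//////////OAHnAP//////////eAB3uH///////89/fAAz/H/3/////87/fgAb/n/3/////8z//8AJ/H/n/////9n//+AB+D9nP////9H///AA8D4CH////8P///AAAH4AH////8P3/+AAAHwAD////8fz/+AAADwAA////8fx//AAgDgAAf///8/h//AAgAAAAf///8/B//gBgAAAAP///9+B//+BgAAAAH///8eB///BwAAAAD///88B///BwAAAHx///8D////B/AAADw///9/////B/gAAB4f//9///////AAABuH//9/P/////AAAAnj//8///////gAAAz///////////gAAAcf//////////gAAAe///////////gA/4P//v7+//////gB/4B//P78//////AB/4AP/P55/////+AA/wAD+f4x/////8AA/wAD+f4B/////8AAfwAD+f/h/////+AAPwAB+f/x//////gADwAA+f8x//////gAAAAA+f8H//////gMAAAA+/8H//////gcAAAAe/+P//////gIAAAAG/+P//////AAAAAAH/+H/////+AAAAAAD//D//////AAAAAAD//wf/////wAAAAAD//g//////4AAAAAB//wH/////4AAAADh//wB/////wAAAADh/9gB/////gAAAADB/9AJ/////gAAAAAA+NgAP////AAAGHAAf0AAH///+AAA+/AGf8AAH///+AAD//ACP8AAP///8CAP//AAH8AAP///4eB///gAD8AAH///z/H///gAD8AAD/////////wAB8AAD/////////wAA8AAD/////////0GA8AAD/////////3eA8AAD/////////38A9hAD//////////949HAB///////////w7nAAf////////+/w7nAAH///3////+/49zAH/f9/n//////496AP+P8+H//////+c4B/+/+/7///////88//8//f+///////8cf98////f//////8IP98////v//////8BB/8////v//////8BA/9/v/////////8AAf99Af////////8AAP94AB////////8AAH94fwf///////8AAD/wf4P///////8AAAHwP8H///////8AAAHgH+D////////wAAHgB+D//////7/gAAPAA/D//////4/gIAMAAfj//////8fgAAAAAP///////+fgAAAAQH///////8ZwAAAf/iH//////4BwAAA//4L//////4BwAOAf38///////4B4QGAHB8///////4D8wGAAA8f//////wD8yCAAAAfv/////578AAAYAA/v//////98AAAOAAOf//////8cGQAGAEcv//////8PHIAAAEf///////8eDOAAAA/////+//8+AHAAAB/////+P/kcAHAAAB////P+H+AcAHAAAB///+PmD8AcAHAAcBvvn8AAD4E8ACAAMBvvD4AADwA="/>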